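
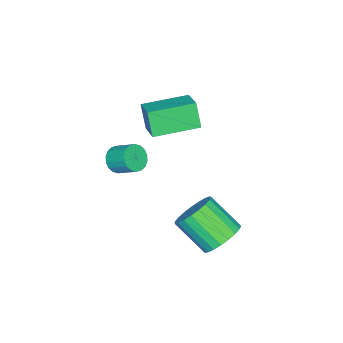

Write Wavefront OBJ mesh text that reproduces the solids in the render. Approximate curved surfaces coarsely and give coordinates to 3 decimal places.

v -3.359 -1.815 2.624
v -3.667 -2.225 3.851
v -4.816 -0.282 2.769
v -5.124 -0.692 3.996
v -2.416 -0.968 3.144
v -2.724 -1.378 4.371
v -3.873 0.565 3.289
v -4.181 0.155 4.516
v -1.915 2.63 -1.837
v -0.917 2.718 -1.643
v -1.028 1.238 -0.408
v -2.025 1.15 -0.603
v -1.087 2.974 -1.351
v -1.198 1.495 -0.116
v -1.4 3.171 -1.143
v -1.511 1.692 0.092
v -1.802 3.274 -1.055
v -1.912 1.795 0.18
v -2.223 3.266 -1.102
v -2.334 1.787 0.132
v -2.591 3.148 -1.277
v -2.702 1.669 -0.042
v -2.842 2.94 -1.548
v -2.953 1.461 -0.314
v -2.933 2.679 -1.87
v -3.044 1.199 -0.635
v -2.848 2.409 -2.186
v -2.958 0.929 -0.951
v -2.601 2.177 -2.441
v -2.711 0.698 -1.207
v -2.236 2.023 -2.592
v -2.346 0.544 -1.358
v -1.815 1.975 -2.613
v -1.925 0.496 -1.378
v -1.411 2.039 -2.499
v -1.522 0.56 -1.265
v -1.095 2.206 -2.271
v -1.205 0.727 -1.037
v -0.92 2.446 -1.968
v -1.03 0.967 -0.734
v -3.366 -3.255 -0.156
v -2.724 -3.458 0.071
v -2.633 -2.489 0.682
v -3.274 -2.285 0.456
v -2.658 -3.298 -0.193
v -2.567 -2.328 0.418
v -2.732 -3.129 -0.45
v -2.641 -2.159 0.162
v -2.931 -2.985 -0.648
v -2.84 -2.015 -0.037
v -3.217 -2.895 -0.749
v -3.125 -1.925 -0.138
v -3.532 -2.875 -0.733
v -3.44 -1.906 -0.121
v -3.814 -2.931 -0.602
v -3.722 -1.962 0.01
v -4.007 -3.051 -0.382
v -3.916 -2.082 0.229
v -4.073 -3.212 -0.118
v -3.982 -2.242 0.493
v -3.999 -3.381 0.138
v -3.908 -2.411 0.75
v -3.8 -3.525 0.337
v -3.709 -2.555 0.948
v -3.515 -3.615 0.438
v -3.423 -2.645 1.049
v -3.2 -3.634 0.421
v -3.108 -2.665 1.033
v -2.918 -3.578 0.29
v -2.826 -2.609 0.902
f 2 4 1
f 5 2 1
f 1 4 3
f 3 5 1
f 2 8 4
f 6 2 5
f 6 8 2
f 4 8 3
f 7 5 3
f 3 8 7
f 7 6 5
f 8 6 7
f 10 9 13
f 10 13 11
f 11 13 14
f 11 14 12
f 13 9 15
f 13 15 14
f 14 15 16
f 14 16 12
f 15 9 17
f 15 17 16
f 16 17 18
f 16 18 12
f 17 9 19
f 17 19 18
f 18 19 20
f 18 20 12
f 19 9 21
f 19 21 20
f 20 21 22
f 20 22 12
f 21 9 23
f 21 23 22
f 22 23 24
f 22 24 12
f 23 9 25
f 23 25 24
f 24 25 26
f 24 26 12
f 25 9 27
f 25 27 26
f 26 27 28
f 26 28 12
f 27 9 29
f 27 29 28
f 28 29 30
f 28 30 12
f 29 9 31
f 29 31 30
f 30 31 32
f 30 32 12
f 31 9 33
f 31 33 32
f 32 33 34
f 32 34 12
f 33 9 35
f 33 35 34
f 34 35 36
f 34 36 12
f 35 9 37
f 35 37 36
f 36 37 38
f 36 38 12
f 37 9 39
f 37 39 38
f 38 39 40
f 38 40 12
f 39 9 10
f 39 10 40
f 40 10 11
f 40 11 12
f 42 41 45
f 42 45 43
f 43 45 46
f 43 46 44
f 45 41 47
f 45 47 46
f 46 47 48
f 46 48 44
f 47 41 49
f 47 49 48
f 48 49 50
f 48 50 44
f 49 41 51
f 49 51 50
f 50 51 52
f 50 52 44
f 51 41 53
f 51 53 52
f 52 53 54
f 52 54 44
f 53 41 55
f 53 55 54
f 54 55 56
f 54 56 44
f 55 41 57
f 55 57 56
f 56 57 58
f 56 58 44
f 57 41 59
f 57 59 58
f 58 59 60
f 58 60 44
f 59 41 61
f 59 61 60
f 60 61 62
f 60 62 44
f 61 41 63
f 61 63 62
f 62 63 64
f 62 64 44
f 63 41 65
f 63 65 64
f 64 65 66
f 64 66 44
f 65 41 67
f 65 67 66
f 66 67 68
f 66 68 44
f 67 41 69
f 67 69 68
f 68 69 70
f 68 70 44
f 69 41 42
f 69 42 70
f 70 42 43
f 70 43 44



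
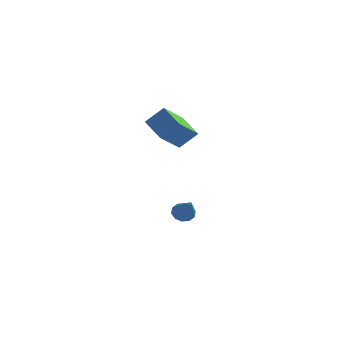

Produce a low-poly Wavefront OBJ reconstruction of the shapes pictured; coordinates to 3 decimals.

v -3.474 0.442 -4.549
v -2.9 0.908 -4.566
v -2.506 -0.702 -3.151
v -3.19 1.054 -4.245
v -3.59 0.967 -4.04
v -3.945 0.679 -4.029
v -4.12 0.3 -4.217
v -4.049 -0.024 -4.532
v -3.758 -0.17 -4.853
v -3.359 -0.082 -5.058
v -3.004 0.206 -5.069
v -2.828 0.584 -4.881
v -4.179 -0.745 2.243
v -4.636 -2.393 3.478
v -3.247 -0.232 3.272
v -3.704 -1.881 4.507
v -2.836 -1.679 1.493
v -3.293 -3.328 2.728
v -1.904 -1.167 2.522
v -2.361 -2.815 3.757
f 2 1 4
f 2 4 3
f 4 1 5
f 4 5 3
f 5 1 6
f 5 6 3
f 6 1 7
f 6 7 3
f 7 1 8
f 7 8 3
f 8 1 9
f 8 9 3
f 9 1 10
f 9 10 3
f 10 1 11
f 10 11 3
f 11 1 12
f 11 12 3
f 12 1 2
f 12 2 3
f 14 16 13
f 17 14 13
f 13 16 15
f 15 17 13
f 14 20 16
f 18 14 17
f 18 20 14
f 16 20 15
f 19 17 15
f 15 20 19
f 19 18 17
f 20 18 19



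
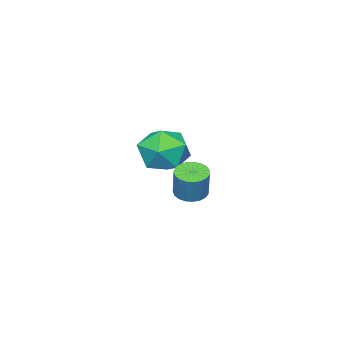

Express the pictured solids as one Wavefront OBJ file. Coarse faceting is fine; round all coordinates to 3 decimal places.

v -2.579 -2.376 1.104
v -2.004 -2.133 1.843
v -1.836 -3.747 0.977
v -1.261 -3.504 1.716
v -2.198 -3.685 1.872
v -2.657 -2.838 1.95
v -1.183 -3.042 0.87
v -1.642 -2.195 0.948
v -1.141 -2.545 1.698
v -1.768 -2.942 2.317
v -2.072 -2.938 0.503
v -2.699 -3.335 1.122
v 1.255 0.569 1.808
v 1.581 0.164 1.818
v 1.851 0.406 2.782
v 1.525 0.811 2.772
v 1.708 0.323 1.743
v 1.978 0.564 2.707
v 1.756 0.523 1.679
v 2.027 0.764 2.643
v 1.718 0.732 1.637
v 1.989 0.973 2.601
v 1.6 0.913 1.625
v 1.87 1.154 2.589
v 1.422 1.034 1.645
v 1.693 1.275 2.609
v 1.215 1.075 1.693
v 1.486 1.316 2.657
v 1.015 1.028 1.76
v 1.286 1.27 2.724
v 0.857 0.903 1.836
v 1.127 1.144 2.8
v 0.767 0.719 1.907
v 1.037 0.96 2.871
v 0.761 0.51 1.961
v 1.032 0.751 2.925
v 0.841 0.311 1.989
v 1.112 0.552 2.953
v 0.993 0.156 1.985
v 1.263 0.398 2.949
v 1.19 0.074 1.95
v 1.46 0.315 2.914
v 1.398 0.076 1.891
v 1.668 0.318 2.855
f 1 12 6
f 1 6 2
f 1 2 8
f 1 8 11
f 1 11 12
f 2 6 10
f 6 12 5
f 12 11 3
f 11 8 7
f 8 2 9
f 4 10 5
f 4 5 3
f 4 3 7
f 4 7 9
f 4 9 10
f 5 10 6
f 3 5 12
f 7 3 11
f 9 7 8
f 10 9 2
f 14 13 17
f 14 17 15
f 15 17 18
f 15 18 16
f 17 13 19
f 17 19 18
f 18 19 20
f 18 20 16
f 19 13 21
f 19 21 20
f 20 21 22
f 20 22 16
f 21 13 23
f 21 23 22
f 22 23 24
f 22 24 16
f 23 13 25
f 23 25 24
f 24 25 26
f 24 26 16
f 25 13 27
f 25 27 26
f 26 27 28
f 26 28 16
f 27 13 29
f 27 29 28
f 28 29 30
f 28 30 16
f 29 13 31
f 29 31 30
f 30 31 32
f 30 32 16
f 31 13 33
f 31 33 32
f 32 33 34
f 32 34 16
f 33 13 35
f 33 35 34
f 34 35 36
f 34 36 16
f 35 13 37
f 35 37 36
f 36 37 38
f 36 38 16
f 37 13 39
f 37 39 38
f 38 39 40
f 38 40 16
f 39 13 41
f 39 41 40
f 40 41 42
f 40 42 16
f 41 13 43
f 41 43 42
f 42 43 44
f 42 44 16
f 43 13 14
f 43 14 44
f 44 14 15
f 44 15 16



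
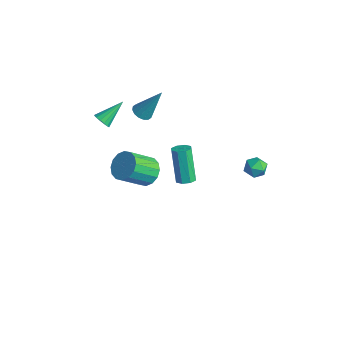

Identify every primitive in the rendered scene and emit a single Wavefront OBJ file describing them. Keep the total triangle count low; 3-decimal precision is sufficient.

v 1.227 -1.743 -0.267
v 1.737 -1.835 -0.008
v 0.843 -1.45 1.887
v 0.333 -1.357 1.627
v 1.679 -1.41 -0.122
v 0.786 -1.025 1.773
v 1.356 -1.18 -0.321
v 0.463 -0.795 1.574
v 0.958 -1.279 -0.489
v 0.064 -0.894 1.406
v 0.717 -1.65 -0.527
v -0.177 -1.265 1.368
v 0.774 -2.075 -0.413
v -0.119 -1.69 1.482
v 1.097 -2.305 -0.214
v 0.204 -1.92 1.681
v 1.496 -2.206 -0.046
v 0.602 -1.821 1.849
v -3.108 -1.093 -3.761
v -2.177 -1.064 -3.53
v -2.46 -2.498 -2.208
v -3.392 -2.527 -2.439
v -2.396 -0.739 -3.224
v -2.679 -2.173 -1.903
v -2.805 -0.509 -3.062
v -3.088 -1.943 -1.741
v -3.296 -0.435 -3.087
v -3.579 -1.869 -1.766
v -3.736 -0.538 -3.293
v -4.02 -1.972 -1.972
v -4.009 -0.789 -3.624
v -4.292 -2.223 -2.303
v -4.04 -1.122 -3.992
v -4.323 -2.556 -2.67
v -3.821 -1.447 -4.297
v -4.104 -2.881 -2.976
v -3.412 -1.677 -4.459
v -3.695 -3.111 -3.138
v -2.921 -1.751 -4.434
v -3.204 -3.185 -3.113
v -2.48 -1.648 -4.228
v -2.764 -3.082 -2.907
v -2.208 -1.397 -3.897
v -2.491 -2.831 -2.576
v -3.926 -0.768 1.028
v -3.442 -0.505 0.721
v -3.234 0.088 2.852
v -3.681 -0.283 0.708
v -3.985 -0.191 0.78
v -4.274 -0.254 0.919
v -4.469 -0.454 1.087
v -4.518 -0.738 1.239
v -4.409 -1.03 1.334
v -4.17 -1.252 1.348
v -3.866 -1.344 1.275
v -3.577 -1.281 1.137
v -3.382 -1.081 0.969
v -3.333 -0.797 0.817
v -3.145 -4.051 2.968
v -2.916 -4.334 3.393
v -3.095 -2.649 3.872
v -2.692 -4.241 3.236
v -2.588 -4.097 3.007
v -2.634 -3.94 2.767
v -2.817 -3.814 2.581
v -3.088 -3.751 2.499
v -3.374 -3.769 2.542
v -3.598 -3.862 2.699
v -3.702 -4.006 2.928
v -3.656 -4.162 3.168
v -3.473 -4.289 3.354
v -3.203 -4.352 3.437
v 4.18 1.42 1.66
v 4.561 0.836 1.763
v 3.299 0.784 1.317
v 3.68 0.2 1.42
v 3.469 0.585 1.971
v 4.014 0.978 2.183
v 3.846 0.642 0.897
v 4.391 1.035 1.109
v 4.355 0.356 1.291
v 4.122 0.32 1.955
v 3.738 1.3 1.125
v 3.505 1.264 1.789
f 2 1 5
f 2 5 3
f 3 5 6
f 3 6 4
f 5 1 7
f 5 7 6
f 6 7 8
f 6 8 4
f 7 1 9
f 7 9 8
f 8 9 10
f 8 10 4
f 9 1 11
f 9 11 10
f 10 11 12
f 10 12 4
f 11 1 13
f 11 13 12
f 12 13 14
f 12 14 4
f 13 1 15
f 13 15 14
f 14 15 16
f 14 16 4
f 15 1 17
f 15 17 16
f 16 17 18
f 16 18 4
f 17 1 2
f 17 2 18
f 18 2 3
f 18 3 4
f 20 19 23
f 20 23 21
f 21 23 24
f 21 24 22
f 23 19 25
f 23 25 24
f 24 25 26
f 24 26 22
f 25 19 27
f 25 27 26
f 26 27 28
f 26 28 22
f 27 19 29
f 27 29 28
f 28 29 30
f 28 30 22
f 29 19 31
f 29 31 30
f 30 31 32
f 30 32 22
f 31 19 33
f 31 33 32
f 32 33 34
f 32 34 22
f 33 19 35
f 33 35 34
f 34 35 36
f 34 36 22
f 35 19 37
f 35 37 36
f 36 37 38
f 36 38 22
f 37 19 39
f 37 39 38
f 38 39 40
f 38 40 22
f 39 19 41
f 39 41 40
f 40 41 42
f 40 42 22
f 41 19 43
f 41 43 42
f 42 43 44
f 42 44 22
f 43 19 20
f 43 20 44
f 44 20 21
f 44 21 22
f 46 45 48
f 46 48 47
f 48 45 49
f 48 49 47
f 49 45 50
f 49 50 47
f 50 45 51
f 50 51 47
f 51 45 52
f 51 52 47
f 52 45 53
f 52 53 47
f 53 45 54
f 53 54 47
f 54 45 55
f 54 55 47
f 55 45 56
f 55 56 47
f 56 45 57
f 56 57 47
f 57 45 58
f 57 58 47
f 58 45 46
f 58 46 47
f 60 59 62
f 60 62 61
f 62 59 63
f 62 63 61
f 63 59 64
f 63 64 61
f 64 59 65
f 64 65 61
f 65 59 66
f 65 66 61
f 66 59 67
f 66 67 61
f 67 59 68
f 67 68 61
f 68 59 69
f 68 69 61
f 69 59 70
f 69 70 61
f 70 59 71
f 70 71 61
f 71 59 72
f 71 72 61
f 72 59 60
f 72 60 61
f 73 84 78
f 73 78 74
f 73 74 80
f 73 80 83
f 73 83 84
f 74 78 82
f 78 84 77
f 84 83 75
f 83 80 79
f 80 74 81
f 76 82 77
f 76 77 75
f 76 75 79
f 76 79 81
f 76 81 82
f 77 82 78
f 75 77 84
f 79 75 83
f 81 79 80
f 82 81 74



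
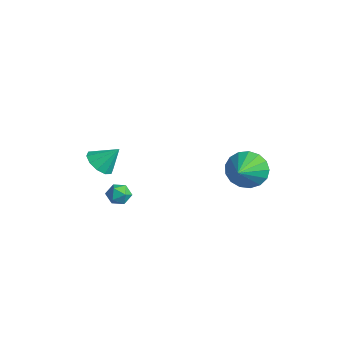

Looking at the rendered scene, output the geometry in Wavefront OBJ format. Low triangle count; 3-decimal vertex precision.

v -1.799 -2.298 0.502
v -1.515 -2.762 0.821
v -2.585 -2.918 0.299
v -2.301 -3.382 0.618
v -2.524 -2.878 0.926
v -2.038 -2.496 1.051
v -2.062 -3.184 0.069
v -1.576 -2.802 0.194
v -1.677 -3.31 0.553
v -1.963 -3.121 1.083
v -2.137 -2.559 0.037
v -2.423 -2.37 0.567
v -4.093 -2.805 1.423
v -3.423 -3.258 1.477
v -3.647 -2.035 2.357
v -3.339 -2.897 1.14
v -3.543 -2.501 0.911
v -3.956 -2.221 0.877
v -4.422 -2.164 1.052
v -4.762 -2.352 1.368
v -4.846 -2.712 1.705
v -4.642 -3.108 1.934
v -4.229 -3.388 1.968
v -3.763 -3.445 1.793
v -1.545 3.336 0.631
v -0.801 3.62 -0.052
v -0.575 2.324 1.269
v -0.732 3.931 0.336
v -0.849 4.105 0.793
v -1.126 4.104 1.212
v -1.499 3.926 1.498
v -1.883 3.614 1.586
v -2.189 3.237 1.455
v -2.348 2.883 1.135
v -2.323 2.633 0.7
v -2.119 2.544 0.249
v -1.785 2.636 -0.114
v -1.395 2.889 -0.307
v -1.04 3.244 -0.284
f 1 12 6
f 1 6 2
f 1 2 8
f 1 8 11
f 1 11 12
f 2 6 10
f 6 12 5
f 12 11 3
f 11 8 7
f 8 2 9
f 4 10 5
f 4 5 3
f 4 3 7
f 4 7 9
f 4 9 10
f 5 10 6
f 3 5 12
f 7 3 11
f 9 7 8
f 10 9 2
f 14 13 16
f 14 16 15
f 16 13 17
f 16 17 15
f 17 13 18
f 17 18 15
f 18 13 19
f 18 19 15
f 19 13 20
f 19 20 15
f 20 13 21
f 20 21 15
f 21 13 22
f 21 22 15
f 22 13 23
f 22 23 15
f 23 13 24
f 23 24 15
f 24 13 14
f 24 14 15
f 26 25 28
f 26 28 27
f 28 25 29
f 28 29 27
f 29 25 30
f 29 30 27
f 30 25 31
f 30 31 27
f 31 25 32
f 31 32 27
f 32 25 33
f 32 33 27
f 33 25 34
f 33 34 27
f 34 25 35
f 34 35 27
f 35 25 36
f 35 36 27
f 36 25 37
f 36 37 27
f 37 25 38
f 37 38 27
f 38 25 39
f 38 39 27
f 39 25 26
f 39 26 27



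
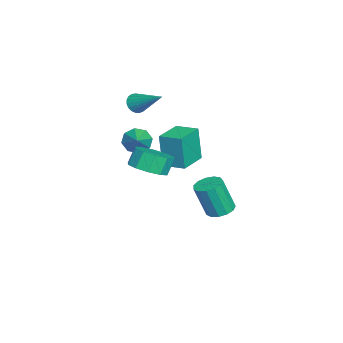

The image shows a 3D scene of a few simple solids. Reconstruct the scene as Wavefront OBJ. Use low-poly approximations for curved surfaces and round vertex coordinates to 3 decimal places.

v -3.013 1.854 -1.232
v -3.195 1.643 0.869
v -2.509 3.095 -1.064
v -2.691 2.884 1.038
v -1.369 1.176 -1.158
v -1.551 0.965 0.944
v -0.865 2.417 -0.989
v -1.047 2.206 1.112
v 2.487 0.984 0.833
v 3.332 0.533 1.354
v 2.898 0.845 2.327
v 2.053 1.296 1.807
v 3.488 1.174 1.219
v 3.055 1.486 2.192
v 3.263 1.743 0.936
v 2.829 2.054 1.909
v 2.74 2.021 0.614
v 2.307 2.333 1.587
v 2.121 1.904 0.376
v 1.688 2.215 1.349
v 1.642 1.435 0.313
v 1.208 1.747 1.286
v 1.485 0.794 0.448
v 1.052 1.106 1.421
v 1.711 0.226 0.731
v 1.277 0.537 1.704
v 2.233 -0.053 1.053
v 1.8 0.259 2.026
v 2.852 0.065 1.291
v 2.419 0.376 2.264
v -0.562 -0.037 1.094
v -0.153 -0.461 0.523
v 0.682 0.177 1.826
v -0.182 0.153 0.392
v -0.434 0.655 0.673
v -0.76 0.751 1.2
v -0.971 0.386 1.665
v -0.942 -0.227 1.795
v -0.691 -0.729 1.515
v -0.364 -0.826 0.988
v -2.408 -0.349 2.873
v -1.931 -0.335 2.418
v -1.352 1.169 4.027
v -2.104 -0.144 2.325
v -2.33 0.012 2.326
v -2.569 0.106 2.422
v -2.781 0.121 2.596
v -2.928 0.055 2.818
v -2.985 -0.081 3.05
v -2.943 -0.264 3.25
v -2.808 -0.46 3.386
v -2.605 -0.638 3.433
v -2.367 -0.766 3.383
v -2.136 -0.821 3.245
v -1.953 -0.795 3.043
v -1.848 -0.692 2.811
v -1.84 -0.529 2.59
v -1.473 4.259 -4.352
v -0.769 4.686 -4.244
v -0.664 4.007 -2.259
v -1.367 3.581 -2.368
v -1.118 4.975 -4.127
v -1.012 4.296 -2.142
v -1.579 5.036 -4.081
v -1.474 4.358 -2.096
v -2.007 4.851 -4.122
v -1.901 4.173 -2.137
v -2.265 4.478 -4.235
v -2.159 3.8 -2.251
v -2.271 4.036 -4.386
v -2.166 3.357 -2.402
v -2.024 3.664 -4.526
v -1.919 2.986 -2.542
v -1.602 3.481 -4.611
v -1.497 2.803 -2.627
v -1.139 3.546 -4.614
v -1.034 2.867 -2.629
v -0.782 3.836 -4.533
v -0.676 3.158 -2.549
v -0.644 4.261 -4.396
v -0.538 3.583 -2.411
f 2 4 1
f 5 2 1
f 1 4 3
f 3 5 1
f 2 8 4
f 6 2 5
f 6 8 2
f 4 8 3
f 7 5 3
f 3 8 7
f 7 6 5
f 8 6 7
f 10 9 13
f 10 13 11
f 11 13 14
f 11 14 12
f 13 9 15
f 13 15 14
f 14 15 16
f 14 16 12
f 15 9 17
f 15 17 16
f 16 17 18
f 16 18 12
f 17 9 19
f 17 19 18
f 18 19 20
f 18 20 12
f 19 9 21
f 19 21 20
f 20 21 22
f 20 22 12
f 21 9 23
f 21 23 22
f 22 23 24
f 22 24 12
f 23 9 25
f 23 25 24
f 24 25 26
f 24 26 12
f 25 9 27
f 25 27 26
f 26 27 28
f 26 28 12
f 27 9 29
f 27 29 28
f 28 29 30
f 28 30 12
f 29 9 10
f 29 10 30
f 30 10 11
f 30 11 12
f 32 31 34
f 32 34 33
f 34 31 35
f 34 35 33
f 35 31 36
f 35 36 33
f 36 31 37
f 36 37 33
f 37 31 38
f 37 38 33
f 38 31 39
f 38 39 33
f 39 31 40
f 39 40 33
f 40 31 32
f 40 32 33
f 42 41 44
f 42 44 43
f 44 41 45
f 44 45 43
f 45 41 46
f 45 46 43
f 46 41 47
f 46 47 43
f 47 41 48
f 47 48 43
f 48 41 49
f 48 49 43
f 49 41 50
f 49 50 43
f 50 41 51
f 50 51 43
f 51 41 52
f 51 52 43
f 52 41 53
f 52 53 43
f 53 41 54
f 53 54 43
f 54 41 55
f 54 55 43
f 55 41 56
f 55 56 43
f 56 41 57
f 56 57 43
f 57 41 42
f 57 42 43
f 59 58 62
f 59 62 60
f 60 62 63
f 60 63 61
f 62 58 64
f 62 64 63
f 63 64 65
f 63 65 61
f 64 58 66
f 64 66 65
f 65 66 67
f 65 67 61
f 66 58 68
f 66 68 67
f 67 68 69
f 67 69 61
f 68 58 70
f 68 70 69
f 69 70 71
f 69 71 61
f 70 58 72
f 70 72 71
f 71 72 73
f 71 73 61
f 72 58 74
f 72 74 73
f 73 74 75
f 73 75 61
f 74 58 76
f 74 76 75
f 75 76 77
f 75 77 61
f 76 58 78
f 76 78 77
f 77 78 79
f 77 79 61
f 78 58 80
f 78 80 79
f 79 80 81
f 79 81 61
f 80 58 59
f 80 59 81
f 81 59 60
f 81 60 61



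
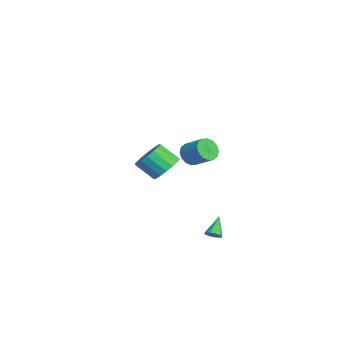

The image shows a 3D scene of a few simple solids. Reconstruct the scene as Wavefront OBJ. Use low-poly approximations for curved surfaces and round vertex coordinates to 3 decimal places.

v 4.335 3.352 -4.064
v 4.726 3.43 -3.746
v 3.445 3.788 -3.076
v 4.688 3.677 -3.889
v 4.538 3.82 -4.088
v 4.323 3.814 -4.279
v 4.112 3.662 -4.402
v 3.973 3.412 -4.417
v 3.948 3.142 -4.321
v 4.046 2.939 -4.143
v 4.237 2.867 -3.939
v 4.458 2.95 -3.776
v 4.641 3.159 -3.704
v 2.551 2.284 1.43
v 3.1 1.716 1.433
v 3.978 2.568 2.193
v 3.429 3.136 2.19
v 3.177 1.936 1.097
v 4.055 2.787 1.857
v 3.087 2.249 0.851
v 3.965 3.101 1.61
v 2.853 2.572 0.759
v 3.731 3.423 1.519
v 2.538 2.817 0.847
v 3.416 3.669 1.607
v 2.227 2.92 1.092
v 3.105 3.772 1.852
v 2.002 2.852 1.427
v 2.88 3.704 2.187
v 1.925 2.633 1.763
v 2.803 3.484 2.523
v 2.015 2.319 2.01
v 2.893 3.171 2.769
v 2.249 1.997 2.101
v 3.127 2.848 2.861
v 2.564 1.751 2.013
v 3.442 2.603 2.773
v 2.875 1.648 1.768
v 3.753 2.5 2.528
v -3.321 1.553 -2.51
v -2.852 2.129 -1.725
v -3.291 1.042 -0.666
v -3.759 0.467 -1.45
v -3.335 2.31 -1.74
v -3.774 1.224 -0.68
v -3.816 2.318 -1.93
v -4.255 1.232 -0.871
v -4.183 2.151 -2.254
v -4.622 1.064 -1.194
v -4.352 1.847 -2.636
v -4.791 0.76 -1.576
v -4.285 1.476 -2.989
v -4.724 0.389 -1.929
v -3.997 1.122 -3.233
v -4.436 0.035 -2.173
v -3.554 0.867 -3.31
v -3.993 -0.22 -2.251
v -3.058 0.77 -3.205
v -3.497 -0.317 -2.145
v -2.622 0.852 -2.94
v -3.06 -0.235 -1.881
v -2.345 1.094 -2.577
v -2.784 0.007 -1.517
v -2.293 1.442 -2.198
v -2.731 0.355 -1.139
v -2.475 1.815 -1.891
v -2.914 0.729 -0.831
f 2 1 4
f 2 4 3
f 4 1 5
f 4 5 3
f 5 1 6
f 5 6 3
f 6 1 7
f 6 7 3
f 7 1 8
f 7 8 3
f 8 1 9
f 8 9 3
f 9 1 10
f 9 10 3
f 10 1 11
f 10 11 3
f 11 1 12
f 11 12 3
f 12 1 13
f 12 13 3
f 13 1 2
f 13 2 3
f 15 14 18
f 15 18 16
f 16 18 19
f 16 19 17
f 18 14 20
f 18 20 19
f 19 20 21
f 19 21 17
f 20 14 22
f 20 22 21
f 21 22 23
f 21 23 17
f 22 14 24
f 22 24 23
f 23 24 25
f 23 25 17
f 24 14 26
f 24 26 25
f 25 26 27
f 25 27 17
f 26 14 28
f 26 28 27
f 27 28 29
f 27 29 17
f 28 14 30
f 28 30 29
f 29 30 31
f 29 31 17
f 30 14 32
f 30 32 31
f 31 32 33
f 31 33 17
f 32 14 34
f 32 34 33
f 33 34 35
f 33 35 17
f 34 14 36
f 34 36 35
f 35 36 37
f 35 37 17
f 36 14 38
f 36 38 37
f 37 38 39
f 37 39 17
f 38 14 15
f 38 15 39
f 39 15 16
f 39 16 17
f 41 40 44
f 41 44 42
f 42 44 45
f 42 45 43
f 44 40 46
f 44 46 45
f 45 46 47
f 45 47 43
f 46 40 48
f 46 48 47
f 47 48 49
f 47 49 43
f 48 40 50
f 48 50 49
f 49 50 51
f 49 51 43
f 50 40 52
f 50 52 51
f 51 52 53
f 51 53 43
f 52 40 54
f 52 54 53
f 53 54 55
f 53 55 43
f 54 40 56
f 54 56 55
f 55 56 57
f 55 57 43
f 56 40 58
f 56 58 57
f 57 58 59
f 57 59 43
f 58 40 60
f 58 60 59
f 59 60 61
f 59 61 43
f 60 40 62
f 60 62 61
f 61 62 63
f 61 63 43
f 62 40 64
f 62 64 63
f 63 64 65
f 63 65 43
f 64 40 66
f 64 66 65
f 65 66 67
f 65 67 43
f 66 40 41
f 66 41 67
f 67 41 42
f 67 42 43



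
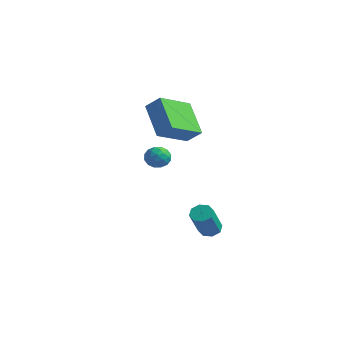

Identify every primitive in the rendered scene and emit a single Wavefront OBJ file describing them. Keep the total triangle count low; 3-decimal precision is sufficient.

v 1.434 -1.037 0.489
v 1.772 -0.743 0.031
v 2.068 -1.857 0.429
v 2.406 -1.563 -0.029
v 2.422 -1.343 0.573
v 2.031 -0.836 0.61
v 1.809 -1.764 -0.15
v 1.418 -1.257 -0.113
v 2.004 -1.191 -0.364
v 2.383 -0.931 0.083
v 1.457 -1.669 0.377
v 1.836 -1.409 0.824
v 1.548 -0.818 0.265
v 2.292 -1.782 0.195
v 2.302 -1.653 0.549
v 2.501 -1.48 0.279
v 1.7 -0.873 0.606
v 1.899 -0.7 0.337
v 2.281 -1.053 0.655
v 1.941 -1.9 0.123
v 2.14 -1.727 -0.146
v 1.339 -1.12 0.181
v 1.538 -0.947 -0.089
v 1.559 -1.547 -0.195
v 1.883 -0.909 -0.236
v 2.255 -1.391 -0.272
v 1.904 -1.509 -0.343
v 1.674 -1.211 -0.321
v 2.106 -0.756 0.026
v 2.478 -1.238 -0.009
v 2.488 -1.109 0.345
v 2.258 -0.811 0.367
v 2.242 -1.02 -0.206
v 1.362 -1.362 0.469
v 1.734 -1.844 0.434
v 1.582 -1.789 0.093
v 1.352 -1.491 0.115
v 1.585 -1.209 0.732
v 1.957 -1.691 0.696
v 2.166 -1.389 0.781
v 1.936 -1.091 0.803
v 1.598 -1.58 0.666
v 2.467 1.341 -4.657
v 3.008 1.467 -4.783
v 3.575 0.424 -3.389
v 3.033 0.299 -3.263
v 2.833 1.749 -4.5
v 3.399 0.707 -3.107
v 2.443 1.793 -4.309
v 3.009 0.75 -2.916
v 2.067 1.572 -4.322
v 2.633 0.529 -2.929
v 1.925 1.216 -4.531
v 2.492 0.173 -3.137
v 2.101 0.933 -4.813
v 2.667 -0.109 -3.42
v 2.491 0.89 -5.004
v 3.057 -0.153 -3.611
v 2.867 1.111 -4.991
v 3.433 0.068 -3.598
v -4.131 3.074 1.005
v -3.374 3.361 1.674
v -4.182 5.023 0.226
v -3.425 5.311 0.894
v -2.635 2.529 -0.454
v -1.878 2.817 0.214
v -2.686 4.479 -1.234
v -1.929 4.766 -0.565
f 1 38 17
f 38 12 41
f 17 41 6
f 38 41 17
f 1 17 13
f 17 6 18
f 13 18 2
f 17 18 13
f 1 13 22
f 13 2 23
f 22 23 8
f 13 23 22
f 1 22 34
f 22 8 37
f 34 37 11
f 22 37 34
f 1 34 38
f 34 11 42
f 38 42 12
f 34 42 38
f 2 18 29
f 18 6 32
f 29 32 10
f 18 32 29
f 6 41 19
f 41 12 40
f 19 40 5
f 41 40 19
f 12 42 39
f 42 11 35
f 39 35 3
f 42 35 39
f 11 37 36
f 37 8 24
f 36 24 7
f 37 24 36
f 8 23 28
f 23 2 25
f 28 25 9
f 23 25 28
f 4 30 16
f 30 10 31
f 16 31 5
f 30 31 16
f 4 16 14
f 16 5 15
f 14 15 3
f 16 15 14
f 4 14 21
f 14 3 20
f 21 20 7
f 14 20 21
f 4 21 26
f 21 7 27
f 26 27 9
f 21 27 26
f 4 26 30
f 26 9 33
f 30 33 10
f 26 33 30
f 5 31 19
f 31 10 32
f 19 32 6
f 31 32 19
f 3 15 39
f 15 5 40
f 39 40 12
f 15 40 39
f 7 20 36
f 20 3 35
f 36 35 11
f 20 35 36
f 9 27 28
f 27 7 24
f 28 24 8
f 27 24 28
f 10 33 29
f 33 9 25
f 29 25 2
f 33 25 29
f 44 43 47
f 44 47 45
f 45 47 48
f 45 48 46
f 47 43 49
f 47 49 48
f 48 49 50
f 48 50 46
f 49 43 51
f 49 51 50
f 50 51 52
f 50 52 46
f 51 43 53
f 51 53 52
f 52 53 54
f 52 54 46
f 53 43 55
f 53 55 54
f 54 55 56
f 54 56 46
f 55 43 57
f 55 57 56
f 56 57 58
f 56 58 46
f 57 43 59
f 57 59 58
f 58 59 60
f 58 60 46
f 59 43 44
f 59 44 60
f 60 44 45
f 60 45 46
f 62 64 61
f 65 62 61
f 61 64 63
f 63 65 61
f 62 68 64
f 66 62 65
f 66 68 62
f 64 68 63
f 67 65 63
f 63 68 67
f 67 66 65
f 68 66 67



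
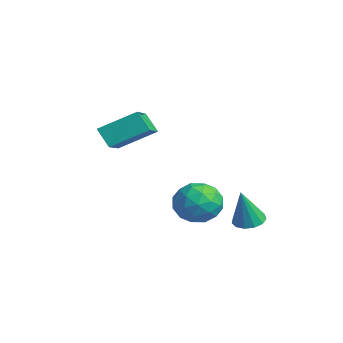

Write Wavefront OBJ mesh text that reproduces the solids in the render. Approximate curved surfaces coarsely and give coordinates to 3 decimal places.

v -0.633 -1.618 -2.011
v 0.288 -0.891 -1.916
v 0.192 -2.469 -3.504
v 1.113 -1.742 -3.409
v 0.921 -2.56 -2.584
v 0.411 -2.035 -1.662
v 0.069 -1.325 -3.758
v -0.441 -0.8 -2.836
v 0.722 -0.71 -2.996
v 1.249 -1.473 -2.27
v -0.769 -1.887 -3.15
v -0.242 -2.65 -2.424
v -0.245 -1.18 -1.833
v 0.725 -2.18 -3.587
v 0.612 -2.661 -3.102
v 1.154 -2.233 -3.046
v -0.173 -1.852 -1.683
v 0.369 -1.425 -1.627
v 0.741 -2.406 -2.02
v 0.111 -1.935 -3.793
v 0.653 -1.508 -3.737
v -0.674 -1.127 -2.374
v -0.132 -0.699 -2.318
v -0.261 -0.954 -3.4
v 0.552 -0.647 -2.411
v 1.037 -1.146 -3.289
v 0.423 -0.902 -3.494
v 0.123 -0.593 -2.952
v 0.861 -1.095 -1.985
v 1.346 -1.595 -2.862
v 1.233 -2.076 -2.377
v 0.934 -1.767 -1.835
v 1.116 -0.989 -2.619
v -0.866 -1.765 -2.558
v -0.381 -2.265 -3.435
v -0.454 -1.593 -3.585
v -0.753 -1.284 -3.043
v -0.557 -2.214 -2.131
v -0.072 -2.713 -3.009
v 0.357 -2.767 -2.468
v 0.057 -2.458 -1.926
v -0.636 -2.371 -2.801
v 2.163 -0.118 -3.176
v 2.728 -0.559 -3.396
v 2.457 -0.642 -1.364
v 2.897 -0.18 -3.314
v 2.833 0.218 -3.188
v 2.556 0.51 -3.059
v 2.154 0.602 -2.967
v 1.755 0.466 -2.941
v 1.485 0.144 -2.99
v 1.43 -0.26 -3.099
v 1.608 -0.62 -3.232
v 1.962 -0.82 -3.347
v 2.38 -0.797 -3.408
v -2.641 -5.23 1.131
v -2.126 -3.551 2.11
v -4.311 -4.238 0.308
v -3.797 -2.559 1.288
v -2.003 -4.901 0.232
v -1.489 -3.222 1.212
v -3.674 -3.909 -0.59
v -3.159 -2.23 0.389
f 1 38 17
f 38 12 41
f 17 41 6
f 38 41 17
f 1 17 13
f 17 6 18
f 13 18 2
f 17 18 13
f 1 13 22
f 13 2 23
f 22 23 8
f 13 23 22
f 1 22 34
f 22 8 37
f 34 37 11
f 22 37 34
f 1 34 38
f 34 11 42
f 38 42 12
f 34 42 38
f 2 18 29
f 18 6 32
f 29 32 10
f 18 32 29
f 6 41 19
f 41 12 40
f 19 40 5
f 41 40 19
f 12 42 39
f 42 11 35
f 39 35 3
f 42 35 39
f 11 37 36
f 37 8 24
f 36 24 7
f 37 24 36
f 8 23 28
f 23 2 25
f 28 25 9
f 23 25 28
f 4 30 16
f 30 10 31
f 16 31 5
f 30 31 16
f 4 16 14
f 16 5 15
f 14 15 3
f 16 15 14
f 4 14 21
f 14 3 20
f 21 20 7
f 14 20 21
f 4 21 26
f 21 7 27
f 26 27 9
f 21 27 26
f 4 26 30
f 26 9 33
f 30 33 10
f 26 33 30
f 5 31 19
f 31 10 32
f 19 32 6
f 31 32 19
f 3 15 39
f 15 5 40
f 39 40 12
f 15 40 39
f 7 20 36
f 20 3 35
f 36 35 11
f 20 35 36
f 9 27 28
f 27 7 24
f 28 24 8
f 27 24 28
f 10 33 29
f 33 9 25
f 29 25 2
f 33 25 29
f 44 43 46
f 44 46 45
f 46 43 47
f 46 47 45
f 47 43 48
f 47 48 45
f 48 43 49
f 48 49 45
f 49 43 50
f 49 50 45
f 50 43 51
f 50 51 45
f 51 43 52
f 51 52 45
f 52 43 53
f 52 53 45
f 53 43 54
f 53 54 45
f 54 43 55
f 54 55 45
f 55 43 44
f 55 44 45
f 57 59 56
f 60 57 56
f 56 59 58
f 58 60 56
f 57 63 59
f 61 57 60
f 61 63 57
f 59 63 58
f 62 60 58
f 58 63 62
f 62 61 60
f 63 61 62



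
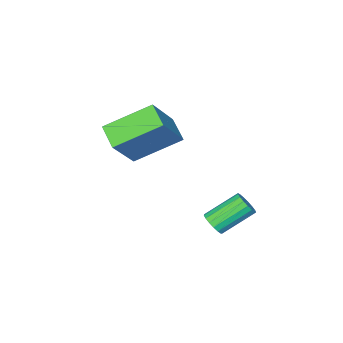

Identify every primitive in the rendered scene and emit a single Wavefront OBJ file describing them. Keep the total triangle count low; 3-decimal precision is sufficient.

v -1.876 0.293 -1.52
v -1.573 0.242 -1.089
v -2.741 0.756 -0.208
v -3.044 0.807 -0.64
v -1.528 0.479 -1.167
v -2.695 0.993 -0.286
v -1.562 0.673 -1.326
v -2.73 1.187 -0.445
v -1.669 0.781 -1.53
v -2.836 1.294 -0.649
v -1.823 0.776 -1.731
v -2.99 1.29 -0.851
v -1.989 0.661 -1.885
v -3.157 1.175 -1.004
v -2.129 0.462 -1.954
v -3.297 0.976 -1.074
v -2.212 0.224 -1.925
v -3.379 0.737 -1.044
v -2.217 0.002 -1.802
v -3.385 0.515 -0.922
v -2.145 -0.154 -1.615
v -3.312 0.36 -0.735
v -2.011 -0.207 -1.407
v -3.178 0.307 -0.526
v -1.846 -0.145 -1.224
v -3.013 0.368 -0.343
v -1.688 0.017 -1.109
v -2.855 0.53 -0.229
v -1.62 -3.811 -0.195
v -1.933 -4.778 0.3
v -3.166 -2.779 0.846
v -3.478 -3.745 1.341
v -0.322 -3.435 1.359
v -0.634 -4.401 1.854
v -1.867 -2.402 2.4
v -2.18 -3.369 2.895
f 2 1 5
f 2 5 3
f 3 5 6
f 3 6 4
f 5 1 7
f 5 7 6
f 6 7 8
f 6 8 4
f 7 1 9
f 7 9 8
f 8 9 10
f 8 10 4
f 9 1 11
f 9 11 10
f 10 11 12
f 10 12 4
f 11 1 13
f 11 13 12
f 12 13 14
f 12 14 4
f 13 1 15
f 13 15 14
f 14 15 16
f 14 16 4
f 15 1 17
f 15 17 16
f 16 17 18
f 16 18 4
f 17 1 19
f 17 19 18
f 18 19 20
f 18 20 4
f 19 1 21
f 19 21 20
f 20 21 22
f 20 22 4
f 21 1 23
f 21 23 22
f 22 23 24
f 22 24 4
f 23 1 25
f 23 25 24
f 24 25 26
f 24 26 4
f 25 1 27
f 25 27 26
f 26 27 28
f 26 28 4
f 27 1 2
f 27 2 28
f 28 2 3
f 28 3 4
f 30 32 29
f 33 30 29
f 29 32 31
f 31 33 29
f 30 36 32
f 34 30 33
f 34 36 30
f 32 36 31
f 35 33 31
f 31 36 35
f 35 34 33
f 36 34 35



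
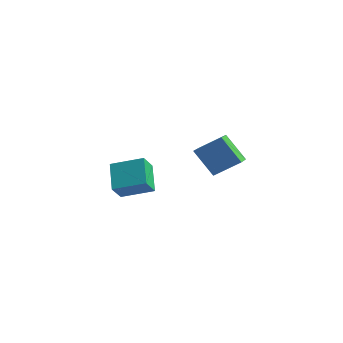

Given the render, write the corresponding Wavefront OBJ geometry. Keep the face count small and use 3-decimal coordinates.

v 2.743 1.381 2.853
v 3.884 2.432 3.933
v 2.001 2.484 2.564
v 3.141 3.535 3.644
v 3.959 1.765 1.196
v 5.099 2.816 2.276
v 3.216 2.868 0.907
v 4.357 3.919 1.987
v 1.971 -3.472 2.367
v 2.29 -4.377 3.288
v 3.458 -2.354 2.952
v 3.777 -3.259 3.873
v 3.143 -4.361 1.087
v 3.462 -5.266 2.008
v 4.63 -3.243 1.672
v 4.949 -4.148 2.593
f 2 4 1
f 5 2 1
f 1 4 3
f 3 5 1
f 2 8 4
f 6 2 5
f 6 8 2
f 4 8 3
f 7 5 3
f 3 8 7
f 7 6 5
f 8 6 7
f 10 12 9
f 13 10 9
f 9 12 11
f 11 13 9
f 10 16 12
f 14 10 13
f 14 16 10
f 12 16 11
f 15 13 11
f 11 16 15
f 15 14 13
f 16 14 15



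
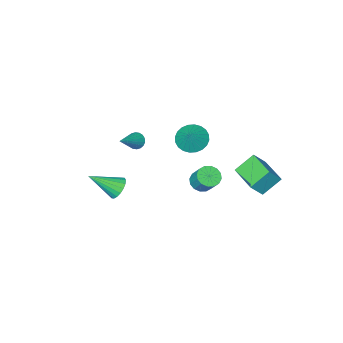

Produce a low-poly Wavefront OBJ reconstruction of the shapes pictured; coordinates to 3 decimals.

v 2.53 -0.576 -0.648
v 2.895 -0.737 -1.236
v 3.83 -1.344 0.368
v 3.005 -0.451 -1.161
v 3.022 -0.189 -0.984
v 2.941 -0.004 -0.741
v 2.779 0.068 -0.48
v 2.568 0.012 -0.252
v 2.349 -0.16 -0.102
v 2.166 -0.414 -0.061
v 2.055 -0.701 -0.136
v 2.039 -0.962 -0.312
v 2.119 -1.147 -0.555
v 2.282 -1.219 -0.817
v 2.493 -1.164 -1.045
v 2.712 -0.992 -1.194
v -3.526 -2.887 -0.909
v -2.813 -2.67 -1.482
v -2.934 -2.353 0.029
v -3.026 -2.374 -1.517
v -3.314 -2.155 -1.459
v -3.635 -2.048 -1.317
v -3.94 -2.068 -1.114
v -4.181 -2.213 -0.879
v -4.322 -2.461 -0.648
v -4.343 -2.774 -0.457
v -4.239 -3.103 -0.335
v -4.026 -3.4 -0.3
v -3.737 -3.619 -0.358
v -3.416 -3.726 -0.5
v -3.112 -3.706 -0.703
v -2.871 -3.56 -0.938
v -2.729 -3.313 -1.169
v -2.709 -3 -1.36
v 0.759 -1.656 1.612
v 1.092 -1.771 1.216
v 2.101 -1.064 2.568
v 1.028 -1.549 1.168
v 0.911 -1.349 1.208
v 0.764 -1.209 1.328
v 0.616 -1.157 1.505
v 0.496 -1.205 1.702
v 0.429 -1.342 1.882
v 0.426 -1.541 2.009
v 0.49 -1.763 2.056
v 0.607 -1.964 2.016
v 0.755 -2.104 1.896
v 0.903 -2.155 1.72
v 1.022 -2.107 1.523
v 1.09 -1.97 1.343
v -2.995 2.985 0.207
v -4.016 3.154 1.074
v -2.769 4.688 0.141
v -3.79 4.858 1.008
v -2.27 2.922 1.072
v -3.291 3.092 1.939
v -2.044 4.626 1.006
v -3.065 4.795 1.873
v -0.092 3.167 1.356
v 0.288 3.573 1.02
v 0.333 4.299 1.949
v -0.048 3.893 2.284
v -0.026 3.675 0.955
v 0.019 4.401 1.884
v -0.358 3.64 0.998
v -0.313 4.367 1.927
v -0.619 3.479 1.137
v -0.574 4.205 2.066
v -0.739 3.234 1.334
v -0.694 3.961 2.263
v -0.685 2.971 1.537
v -0.64 3.698 2.466
v -0.473 2.761 1.691
v -0.428 3.487 2.62
v -0.159 2.659 1.756
v -0.114 3.385 2.685
v 0.173 2.693 1.713
v 0.218 3.42 2.642
v 0.434 2.855 1.574
v 0.479 3.581 2.503
v 0.554 3.099 1.377
v 0.599 3.826 2.306
v 0.5 3.362 1.174
v 0.545 4.089 2.103
f 2 1 4
f 2 4 3
f 4 1 5
f 4 5 3
f 5 1 6
f 5 6 3
f 6 1 7
f 6 7 3
f 7 1 8
f 7 8 3
f 8 1 9
f 8 9 3
f 9 1 10
f 9 10 3
f 10 1 11
f 10 11 3
f 11 1 12
f 11 12 3
f 12 1 13
f 12 13 3
f 13 1 14
f 13 14 3
f 14 1 15
f 14 15 3
f 15 1 16
f 15 16 3
f 16 1 2
f 16 2 3
f 18 17 20
f 18 20 19
f 20 17 21
f 20 21 19
f 21 17 22
f 21 22 19
f 22 17 23
f 22 23 19
f 23 17 24
f 23 24 19
f 24 17 25
f 24 25 19
f 25 17 26
f 25 26 19
f 26 17 27
f 26 27 19
f 27 17 28
f 27 28 19
f 28 17 29
f 28 29 19
f 29 17 30
f 29 30 19
f 30 17 31
f 30 31 19
f 31 17 32
f 31 32 19
f 32 17 33
f 32 33 19
f 33 17 34
f 33 34 19
f 34 17 18
f 34 18 19
f 36 35 38
f 36 38 37
f 38 35 39
f 38 39 37
f 39 35 40
f 39 40 37
f 40 35 41
f 40 41 37
f 41 35 42
f 41 42 37
f 42 35 43
f 42 43 37
f 43 35 44
f 43 44 37
f 44 35 45
f 44 45 37
f 45 35 46
f 45 46 37
f 46 35 47
f 46 47 37
f 47 35 48
f 47 48 37
f 48 35 49
f 48 49 37
f 49 35 50
f 49 50 37
f 50 35 36
f 50 36 37
f 52 54 51
f 55 52 51
f 51 54 53
f 53 55 51
f 52 58 54
f 56 52 55
f 56 58 52
f 54 58 53
f 57 55 53
f 53 58 57
f 57 56 55
f 58 56 57
f 60 59 63
f 60 63 61
f 61 63 64
f 61 64 62
f 63 59 65
f 63 65 64
f 64 65 66
f 64 66 62
f 65 59 67
f 65 67 66
f 66 67 68
f 66 68 62
f 67 59 69
f 67 69 68
f 68 69 70
f 68 70 62
f 69 59 71
f 69 71 70
f 70 71 72
f 70 72 62
f 71 59 73
f 71 73 72
f 72 73 74
f 72 74 62
f 73 59 75
f 73 75 74
f 74 75 76
f 74 76 62
f 75 59 77
f 75 77 76
f 76 77 78
f 76 78 62
f 77 59 79
f 77 79 78
f 78 79 80
f 78 80 62
f 79 59 81
f 79 81 80
f 80 81 82
f 80 82 62
f 81 59 83
f 81 83 82
f 82 83 84
f 82 84 62
f 83 59 60
f 83 60 84
f 84 60 61
f 84 61 62



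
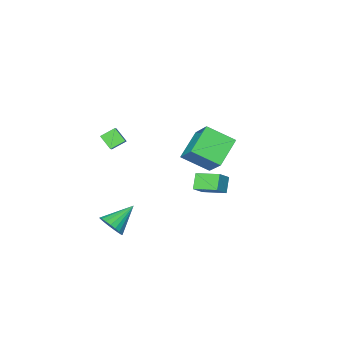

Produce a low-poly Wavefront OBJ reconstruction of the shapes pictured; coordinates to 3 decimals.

v 2.807 -3.873 1.826
v 1.965 -3.642 2.292
v 2.66 -3.073 1.163
v 1.818 -2.842 1.628
v 3.222 -3.378 2.332
v 2.38 -3.147 2.797
v 3.075 -2.578 1.668
v 2.233 -2.347 2.134
v -2.347 -1.29 -3.682
v -2.939 -1.865 -2.91
v -3.07 0.073 -3.222
v -3.662 -0.502 -2.45
v -1.558 -1.118 -2.95
v -2.15 -1.693 -2.178
v -2.281 0.245 -2.49
v -2.873 -0.33 -1.718
v 4.459 -0.537 -3.043
v 4.801 -0.034 -2.421
v 2.861 -0.643 -2.077
v 4.652 0.211 -2.642
v 4.469 0.326 -2.932
v 4.284 0.292 -3.241
v 4.129 0.115 -3.516
v 4.032 -0.175 -3.709
v 4.008 -0.528 -3.787
v 4.062 -0.882 -3.736
v 4.185 -1.176 -3.566
v 4.355 -1.36 -3.305
v 4.543 -1.402 -2.998
v 4.717 -1.294 -2.7
v 4.845 -1.055 -2.461
v 4.907 -0.727 -2.322
v 4.892 -0.365 -2.308
v -1.198 2.323 3.101
v -0.852 3.797 4.627
v 0.303 2.997 2.111
v 0.649 4.471 3.637
v -0.089 1.149 3.983
v 0.257 2.623 5.509
v 1.412 1.823 2.993
v 1.758 3.297 4.519
f 2 4 1
f 5 2 1
f 1 4 3
f 3 5 1
f 2 8 4
f 6 2 5
f 6 8 2
f 4 8 3
f 7 5 3
f 3 8 7
f 7 6 5
f 8 6 7
f 10 12 9
f 13 10 9
f 9 12 11
f 11 13 9
f 10 16 12
f 14 10 13
f 14 16 10
f 12 16 11
f 15 13 11
f 11 16 15
f 15 14 13
f 16 14 15
f 18 17 20
f 18 20 19
f 20 17 21
f 20 21 19
f 21 17 22
f 21 22 19
f 22 17 23
f 22 23 19
f 23 17 24
f 23 24 19
f 24 17 25
f 24 25 19
f 25 17 26
f 25 26 19
f 26 17 27
f 26 27 19
f 27 17 28
f 27 28 19
f 28 17 29
f 28 29 19
f 29 17 30
f 29 30 19
f 30 17 31
f 30 31 19
f 31 17 32
f 31 32 19
f 32 17 33
f 32 33 19
f 33 17 18
f 33 18 19
f 35 37 34
f 38 35 34
f 34 37 36
f 36 38 34
f 35 41 37
f 39 35 38
f 39 41 35
f 37 41 36
f 40 38 36
f 36 41 40
f 40 39 38
f 41 39 40



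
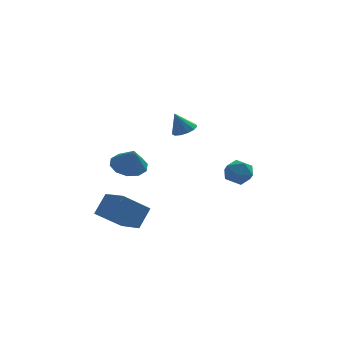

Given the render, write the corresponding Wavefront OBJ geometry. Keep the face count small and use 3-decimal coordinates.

v -1.711 -1.997 -4.802
v -3.081 -2.456 -3.663
v -2.508 -0.691 -5.234
v -3.878 -1.15 -4.094
v -1.102 -1.29 -3.786
v -2.472 -1.749 -2.646
v -1.899 0.016 -4.217
v -3.269 -0.443 -3.078
v 0.876 1.736 0.364
v 1.484 1.955 0.633
v 0.364 1.744 1.516
v 1.28 2.279 0.54
v 0.948 2.431 0.391
v 0.593 2.362 0.234
v 0.328 2.094 0.118
v 0.237 1.712 0.08
v 0.348 1.338 0.133
v 0.628 1.09 0.259
v 0.986 1.046 0.419
v 1.309 1.222 0.561
v 1.495 1.561 0.641
v -1.998 1.374 -1.857
v -1.027 1.598 -1.938
v -1.762 0.786 -0.643
v -1.309 2.069 -1.656
v -1.855 2.275 -1.45
v -2.455 2.137 -1.4
v -2.881 1.707 -1.525
v -2.97 1.149 -1.777
v -2.688 0.678 -2.059
v -2.142 0.472 -2.265
v -1.542 0.61 -2.315
v -1.116 1.041 -2.19
v 3.792 3.784 -2.762
v 4.599 3.546 -3.121
v 3.101 2.914 -3.739
v 3.908 2.676 -4.098
v 3.68 2.394 -3.258
v 4.107 2.932 -2.654
v 3.593 3.528 -4.206
v 4.02 4.066 -3.602
v 4.476 3.388 -4.013
v 4.53 2.687 -3.427
v 3.17 3.773 -3.433
v 3.224 3.072 -2.847
f 2 4 1
f 5 2 1
f 1 4 3
f 3 5 1
f 2 8 4
f 6 2 5
f 6 8 2
f 4 8 3
f 7 5 3
f 3 8 7
f 7 6 5
f 8 6 7
f 10 9 12
f 10 12 11
f 12 9 13
f 12 13 11
f 13 9 14
f 13 14 11
f 14 9 15
f 14 15 11
f 15 9 16
f 15 16 11
f 16 9 17
f 16 17 11
f 17 9 18
f 17 18 11
f 18 9 19
f 18 19 11
f 19 9 20
f 19 20 11
f 20 9 21
f 20 21 11
f 21 9 10
f 21 10 11
f 23 22 25
f 23 25 24
f 25 22 26
f 25 26 24
f 26 22 27
f 26 27 24
f 27 22 28
f 27 28 24
f 28 22 29
f 28 29 24
f 29 22 30
f 29 30 24
f 30 22 31
f 30 31 24
f 31 22 32
f 31 32 24
f 32 22 33
f 32 33 24
f 33 22 23
f 33 23 24
f 34 45 39
f 34 39 35
f 34 35 41
f 34 41 44
f 34 44 45
f 35 39 43
f 39 45 38
f 45 44 36
f 44 41 40
f 41 35 42
f 37 43 38
f 37 38 36
f 37 36 40
f 37 40 42
f 37 42 43
f 38 43 39
f 36 38 45
f 40 36 44
f 42 40 41
f 43 42 35



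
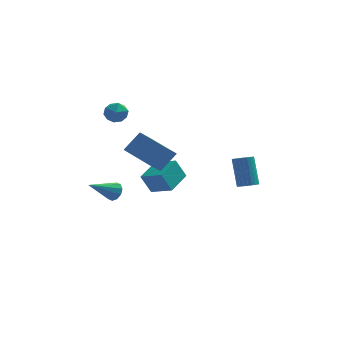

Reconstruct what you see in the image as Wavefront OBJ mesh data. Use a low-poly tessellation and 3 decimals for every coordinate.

v 3.788 1.255 -2.369
v 4.313 1.079 -2.196
v 4.057 1.889 -0.598
v 3.532 2.065 -0.771
v 4.362 1.28 -2.29
v 4.106 2.089 -0.691
v 4.324 1.476 -2.395
v 4.068 2.286 -0.797
v 4.204 1.639 -2.497
v 3.948 2.448 -0.899
v 4.021 1.743 -2.579
v 3.765 2.553 -0.981
v 3.802 1.773 -2.629
v 3.546 2.583 -1.031
v 3.581 1.725 -2.64
v 3.325 2.534 -1.042
v 3.392 1.604 -2.609
v 3.136 2.414 -1.011
v 3.263 1.431 -2.542
v 3.007 2.241 -0.944
v 3.214 1.231 -2.449
v 2.958 2.04 -0.85
v 3.252 1.034 -2.343
v 2.996 1.844 -0.745
v 3.372 0.872 -2.241
v 3.116 1.681 -0.643
v 3.555 0.767 -2.159
v 3.299 1.577 -0.561
v 3.774 0.737 -2.109
v 3.518 1.547 -0.511
v 3.995 0.786 -2.098
v 3.739 1.595 -0.5
v 4.184 0.906 -2.129
v 3.928 1.716 -0.531
v -0.737 2.334 -1.879
v -1.188 1.354 -1.018
v -2.205 3.537 -1.279
v -2.656 2.557 -0.419
v 0.096 2.843 -0.861
v -0.355 1.863 -0.001
v -1.372 4.046 -0.262
v -1.823 3.066 0.599
v -2.989 -2.283 -0.863
v -2.676 -2.219 -0.379
v -4.231 -3.057 0.043
v -2.884 -1.929 -0.416
v -3.132 -1.775 -0.623
v -3.325 -1.814 -0.923
v -3.39 -2.033 -1.199
v -3.303 -2.348 -1.347
v -3.095 -2.638 -1.31
v -2.847 -2.792 -1.102
v -2.654 -2.753 -0.803
v -2.588 -2.534 -0.527
v -1.251 3.025 -3.852
v -1.808 3.032 -2.711
v -0.491 4.386 -3.49
v -1.048 4.393 -2.348
v -0.152 2.267 -3.312
v -0.709 2.274 -2.17
v 0.608 3.628 -2.949
v 0.051 3.635 -1.808
v -3.404 4.539 2
v -2.648 4.525 1.868
v -3.532 3.475 1.372
v -2.776 3.461 1.24
v -3.044 3.351 1.951
v -2.965 4.008 2.339
v -3.215 3.992 0.901
v -3.136 4.649 1.289
v -2.531 4.187 1.189
v -2.425 3.791 1.838
v -3.755 4.209 1.402
v -3.649 3.813 2.051
f 2 1 5
f 2 5 3
f 3 5 6
f 3 6 4
f 5 1 7
f 5 7 6
f 6 7 8
f 6 8 4
f 7 1 9
f 7 9 8
f 8 9 10
f 8 10 4
f 9 1 11
f 9 11 10
f 10 11 12
f 10 12 4
f 11 1 13
f 11 13 12
f 12 13 14
f 12 14 4
f 13 1 15
f 13 15 14
f 14 15 16
f 14 16 4
f 15 1 17
f 15 17 16
f 16 17 18
f 16 18 4
f 17 1 19
f 17 19 18
f 18 19 20
f 18 20 4
f 19 1 21
f 19 21 20
f 20 21 22
f 20 22 4
f 21 1 23
f 21 23 22
f 22 23 24
f 22 24 4
f 23 1 25
f 23 25 24
f 24 25 26
f 24 26 4
f 25 1 27
f 25 27 26
f 26 27 28
f 26 28 4
f 27 1 29
f 27 29 28
f 28 29 30
f 28 30 4
f 29 1 31
f 29 31 30
f 30 31 32
f 30 32 4
f 31 1 33
f 31 33 32
f 32 33 34
f 32 34 4
f 33 1 2
f 33 2 34
f 34 2 3
f 34 3 4
f 36 38 35
f 39 36 35
f 35 38 37
f 37 39 35
f 36 42 38
f 40 36 39
f 40 42 36
f 38 42 37
f 41 39 37
f 37 42 41
f 41 40 39
f 42 40 41
f 44 43 46
f 44 46 45
f 46 43 47
f 46 47 45
f 47 43 48
f 47 48 45
f 48 43 49
f 48 49 45
f 49 43 50
f 49 50 45
f 50 43 51
f 50 51 45
f 51 43 52
f 51 52 45
f 52 43 53
f 52 53 45
f 53 43 54
f 53 54 45
f 54 43 44
f 54 44 45
f 56 58 55
f 59 56 55
f 55 58 57
f 57 59 55
f 56 62 58
f 60 56 59
f 60 62 56
f 58 62 57
f 61 59 57
f 57 62 61
f 61 60 59
f 62 60 61
f 63 74 68
f 63 68 64
f 63 64 70
f 63 70 73
f 63 73 74
f 64 68 72
f 68 74 67
f 74 73 65
f 73 70 69
f 70 64 71
f 66 72 67
f 66 67 65
f 66 65 69
f 66 69 71
f 66 71 72
f 67 72 68
f 65 67 74
f 69 65 73
f 71 69 70
f 72 71 64



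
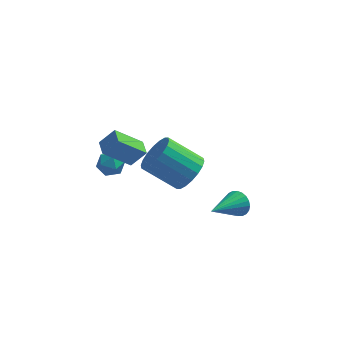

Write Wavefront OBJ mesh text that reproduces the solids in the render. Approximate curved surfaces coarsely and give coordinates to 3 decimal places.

v 1.068 3.705 -3.915
v 1.587 4.266 -3.27
v 0.031 4.337 -2.08
v -0.488 3.775 -2.725
v 1.397 4.569 -3.535
v -0.159 4.64 -2.346
v 1.143 4.701 -3.876
v -0.413 4.772 -2.686
v 0.874 4.636 -4.224
v -0.682 4.706 -3.034
v 0.643 4.386 -4.511
v -0.913 4.456 -3.321
v 0.496 4.001 -4.68
v -1.06 4.072 -3.49
v 0.463 3.558 -4.697
v -1.093 3.628 -3.508
v 0.549 3.143 -4.56
v -1.007 3.214 -3.37
v 0.739 2.84 -4.294
v -0.817 2.911 -3.105
v 0.993 2.708 -3.954
v -0.563 2.779 -2.764
v 1.262 2.774 -3.606
v -0.294 2.844 -2.416
v 1.493 3.024 -3.319
v -0.063 3.094 -2.129
v 1.64 3.408 -3.15
v 0.084 3.479 -1.96
v 1.673 3.852 -3.132
v 0.117 3.922 -1.943
v -1.632 1.333 -1.525
v -1.359 0.931 -1.06
v -2.581 0.809 -1.42
v -2.308 0.407 -0.955
v -2.413 1.057 -0.817
v -1.826 1.381 -0.882
v -2.114 0.359 -1.598
v -1.527 0.683 -1.663
v -1.656 0.329 -1.105
v -1.841 0.76 -0.623
v -2.099 0.98 -1.857
v -2.284 1.411 -1.375
v -1.978 -0.993 0.955
v -1.341 -0.849 1.685
v -2.241 -0.242 1.036
v -1.604 -0.098 1.766
v -0.896 -0.502 -0.086
v -0.259 -0.358 0.644
v -1.159 0.249 -0.005
v -0.522 0.393 0.725
v 3.555 -0.956 -1.711
v 3.903 -0.986 -1.175
v 2.605 -2.284 -1.169
v 3.722 -0.829 -1.107
v 3.515 -0.691 -1.13
v 3.315 -0.593 -1.243
v 3.151 -0.55 -1.426
v 3.048 -0.57 -1.653
v 3.023 -0.648 -1.889
v 3.078 -0.773 -2.097
v 3.207 -0.926 -2.247
v 3.388 -1.084 -2.316
v 3.594 -1.222 -2.292
v 3.795 -1.32 -2.18
v 3.959 -1.362 -1.997
v 4.062 -1.343 -1.77
v 4.087 -1.265 -1.534
v 4.031 -1.139 -1.325
f 2 1 5
f 2 5 3
f 3 5 6
f 3 6 4
f 5 1 7
f 5 7 6
f 6 7 8
f 6 8 4
f 7 1 9
f 7 9 8
f 8 9 10
f 8 10 4
f 9 1 11
f 9 11 10
f 10 11 12
f 10 12 4
f 11 1 13
f 11 13 12
f 12 13 14
f 12 14 4
f 13 1 15
f 13 15 14
f 14 15 16
f 14 16 4
f 15 1 17
f 15 17 16
f 16 17 18
f 16 18 4
f 17 1 19
f 17 19 18
f 18 19 20
f 18 20 4
f 19 1 21
f 19 21 20
f 20 21 22
f 20 22 4
f 21 1 23
f 21 23 22
f 22 23 24
f 22 24 4
f 23 1 25
f 23 25 24
f 24 25 26
f 24 26 4
f 25 1 27
f 25 27 26
f 26 27 28
f 26 28 4
f 27 1 29
f 27 29 28
f 28 29 30
f 28 30 4
f 29 1 2
f 29 2 30
f 30 2 3
f 30 3 4
f 31 42 36
f 31 36 32
f 31 32 38
f 31 38 41
f 31 41 42
f 32 36 40
f 36 42 35
f 42 41 33
f 41 38 37
f 38 32 39
f 34 40 35
f 34 35 33
f 34 33 37
f 34 37 39
f 34 39 40
f 35 40 36
f 33 35 42
f 37 33 41
f 39 37 38
f 40 39 32
f 44 46 43
f 47 44 43
f 43 46 45
f 45 47 43
f 44 50 46
f 48 44 47
f 48 50 44
f 46 50 45
f 49 47 45
f 45 50 49
f 49 48 47
f 50 48 49
f 52 51 54
f 52 54 53
f 54 51 55
f 54 55 53
f 55 51 56
f 55 56 53
f 56 51 57
f 56 57 53
f 57 51 58
f 57 58 53
f 58 51 59
f 58 59 53
f 59 51 60
f 59 60 53
f 60 51 61
f 60 61 53
f 61 51 62
f 61 62 53
f 62 51 63
f 62 63 53
f 63 51 64
f 63 64 53
f 64 51 65
f 64 65 53
f 65 51 66
f 65 66 53
f 66 51 67
f 66 67 53
f 67 51 68
f 67 68 53
f 68 51 52
f 68 52 53



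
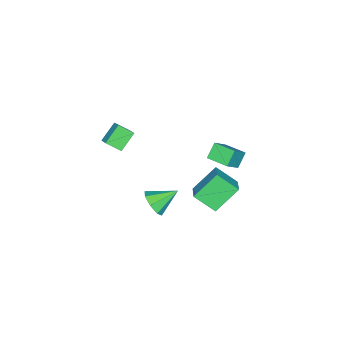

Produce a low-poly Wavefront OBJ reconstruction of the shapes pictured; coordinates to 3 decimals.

v 1.653 -0.187 -3.29
v 2.312 0.412 -3.287
v 0.727 0.827 -2.49
v 1.907 0.472 -3.832
v 1.354 0.147 -4.059
v 0.976 -0.375 -3.837
v 0.995 -0.786 -3.294
v 1.399 -0.846 -2.749
v 1.953 -0.521 -2.522
v 2.33 0 -2.744
v 1.717 -1.499 2.693
v 2.021 -2.266 3.292
v 2.178 -0.985 3.117
v 2.482 -1.753 3.717
v 2.698 -1.727 1.903
v 3.002 -2.495 2.503
v 3.159 -1.214 2.328
v 3.463 -1.981 2.927
v -2.722 2.737 -3.951
v -2.505 1.486 -2.994
v -1.7 3.319 -3.423
v -1.482 2.069 -2.466
v -1.558 1.911 -5.294
v -1.34 0.661 -4.337
v -0.535 2.494 -4.766
v -0.318 1.243 -3.809
v -1.326 2.198 -0.87
v -2.051 2.272 -0.128
v -1.168 3.478 -0.842
v -1.893 3.552 -0.1
v -0.287 2.048 0.16
v -1.012 2.122 0.902
v -0.129 3.328 0.188
v -0.854 3.402 0.93
f 2 1 4
f 2 4 3
f 4 1 5
f 4 5 3
f 5 1 6
f 5 6 3
f 6 1 7
f 6 7 3
f 7 1 8
f 7 8 3
f 8 1 9
f 8 9 3
f 9 1 10
f 9 10 3
f 10 1 2
f 10 2 3
f 12 14 11
f 15 12 11
f 11 14 13
f 13 15 11
f 12 18 14
f 16 12 15
f 16 18 12
f 14 18 13
f 17 15 13
f 13 18 17
f 17 16 15
f 18 16 17
f 20 22 19
f 23 20 19
f 19 22 21
f 21 23 19
f 20 26 22
f 24 20 23
f 24 26 20
f 22 26 21
f 25 23 21
f 21 26 25
f 25 24 23
f 26 24 25
f 28 30 27
f 31 28 27
f 27 30 29
f 29 31 27
f 28 34 30
f 32 28 31
f 32 34 28
f 30 34 29
f 33 31 29
f 29 34 33
f 33 32 31
f 34 32 33



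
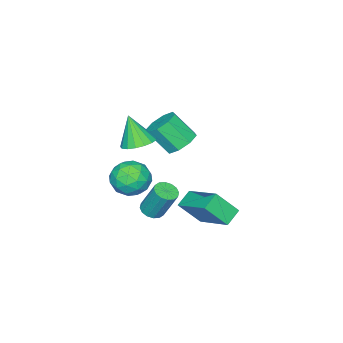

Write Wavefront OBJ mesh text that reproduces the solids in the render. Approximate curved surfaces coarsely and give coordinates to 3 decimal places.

v 1.782 0.044 1.549
v 2.336 -0.571 2.028
v 0.524 -0.589 2.192
v 1.078 -1.204 2.671
v 1.09 -0.275 2.897
v 1.867 0.116 2.5
v 0.993 -1.276 1.72
v 1.77 -0.885 1.323
v 1.848 -1.388 2.134
v 1.908 -0.769 2.861
v 0.952 -0.391 1.359
v 1.012 0.228 2.086
v 2.17 -0.208 1.732
v 0.69 -0.952 2.488
v 0.697 -0.406 2.621
v 1.023 -0.767 2.902
v 1.894 0.196 2.009
v 2.22 -0.166 2.291
v 1.487 0.009 2.801
v 0.64 -0.994 1.929
v 0.966 -1.356 2.211
v 1.837 -0.393 1.318
v 2.163 -0.754 1.599
v 1.373 -1.169 1.419
v 2.209 -1.05 2.076
v 1.469 -1.422 2.454
v 1.419 -1.464 1.895
v 1.876 -1.234 1.662
v 2.244 -0.686 2.503
v 1.504 -1.058 2.881
v 1.511 -0.511 3.014
v 1.968 -0.281 2.78
v 1.957 -1.166 2.565
v 1.356 -0.102 1.339
v 0.616 -0.474 1.717
v 0.892 -0.879 1.44
v 1.349 -0.649 1.206
v 1.391 0.262 1.766
v 0.651 -0.11 2.144
v 0.984 0.074 2.558
v 1.441 0.304 2.325
v 0.903 0.006 1.655
v -0.757 -1.922 2.569
v -0.001 -2.224 2.474
v -0.823 -2.538 4.011
v 0.059 -1.868 2.629
v -0.069 -1.525 2.77
v -0.354 -1.272 2.865
v -0.731 -1.169 2.892
v -1.115 -1.237 2.845
v -1.416 -1.463 2.735
v -1.567 -1.794 2.587
v -1.532 -2.154 2.435
v -1.32 -2.461 2.313
v -0.979 -2.644 2.25
v -0.587 -2.662 2.26
v -0.234 -2.51 2.341
v -1.001 0.615 0.441
v -0.462 2.439 1.4
v -1.61 1.359 -0.632
v -1.071 3.183 0.327
v -0.209 0.617 -0.007
v 0.33 2.441 0.952
v -0.818 1.361 -1.08
v -0.279 3.185 -0.121
v -0.006 -0.602 -0.72
v 0.541 -0.448 -0.77
v 0.472 0.277 0.71
v -0.074 0.122 0.76
v 0.387 -0.225 -0.887
v 0.319 0.5 0.594
v 0.129 -0.102 -0.959
v 0.06 0.622 0.522
v -0.166 -0.114 -0.967
v -0.235 0.611 0.514
v -0.418 -0.257 -0.909
v -0.486 0.468 0.572
v -0.559 -0.492 -0.8
v -0.628 0.233 0.681
v -0.552 -0.757 -0.67
v -0.621 -0.032 0.81
v -0.399 -0.98 -0.554
v -0.467 -0.255 0.927
v -0.14 -1.102 -0.482
v -0.209 -0.378 0.999
v 0.155 -1.091 -0.474
v 0.086 -0.366 1.007
v 0.406 -0.948 -0.532
v 0.338 -0.223 0.949
v 0.548 -0.713 -0.641
v 0.479 0.012 0.84
v -4.022 -2.12 0.701
v -3.24 -2.219 0.381
v -2.877 -3.159 1.559
v -3.658 -3.06 1.879
v -3.279 -1.717 0.793
v -2.916 -2.657 1.971
v -3.752 -1.451 1.152
v -3.389 -2.391 2.329
v -4.384 -1.577 1.246
v -4.02 -2.517 2.424
v -4.803 -2.021 1.021
v -4.44 -2.961 2.199
v -4.764 -2.523 0.609
v -4.401 -3.463 1.787
v -4.291 -2.789 0.251
v -3.928 -3.729 1.428
v -3.66 -2.663 0.156
v -3.296 -3.603 1.334
f 1 38 17
f 38 12 41
f 17 41 6
f 38 41 17
f 1 17 13
f 17 6 18
f 13 18 2
f 17 18 13
f 1 13 22
f 13 2 23
f 22 23 8
f 13 23 22
f 1 22 34
f 22 8 37
f 34 37 11
f 22 37 34
f 1 34 38
f 34 11 42
f 38 42 12
f 34 42 38
f 2 18 29
f 18 6 32
f 29 32 10
f 18 32 29
f 6 41 19
f 41 12 40
f 19 40 5
f 41 40 19
f 12 42 39
f 42 11 35
f 39 35 3
f 42 35 39
f 11 37 36
f 37 8 24
f 36 24 7
f 37 24 36
f 8 23 28
f 23 2 25
f 28 25 9
f 23 25 28
f 4 30 16
f 30 10 31
f 16 31 5
f 30 31 16
f 4 16 14
f 16 5 15
f 14 15 3
f 16 15 14
f 4 14 21
f 14 3 20
f 21 20 7
f 14 20 21
f 4 21 26
f 21 7 27
f 26 27 9
f 21 27 26
f 4 26 30
f 26 9 33
f 30 33 10
f 26 33 30
f 5 31 19
f 31 10 32
f 19 32 6
f 31 32 19
f 3 15 39
f 15 5 40
f 39 40 12
f 15 40 39
f 7 20 36
f 20 3 35
f 36 35 11
f 20 35 36
f 9 27 28
f 27 7 24
f 28 24 8
f 27 24 28
f 10 33 29
f 33 9 25
f 29 25 2
f 33 25 29
f 44 43 46
f 44 46 45
f 46 43 47
f 46 47 45
f 47 43 48
f 47 48 45
f 48 43 49
f 48 49 45
f 49 43 50
f 49 50 45
f 50 43 51
f 50 51 45
f 51 43 52
f 51 52 45
f 52 43 53
f 52 53 45
f 53 43 54
f 53 54 45
f 54 43 55
f 54 55 45
f 55 43 56
f 55 56 45
f 56 43 57
f 56 57 45
f 57 43 44
f 57 44 45
f 59 61 58
f 62 59 58
f 58 61 60
f 60 62 58
f 59 65 61
f 63 59 62
f 63 65 59
f 61 65 60
f 64 62 60
f 60 65 64
f 64 63 62
f 65 63 64
f 67 66 70
f 67 70 68
f 68 70 71
f 68 71 69
f 70 66 72
f 70 72 71
f 71 72 73
f 71 73 69
f 72 66 74
f 72 74 73
f 73 74 75
f 73 75 69
f 74 66 76
f 74 76 75
f 75 76 77
f 75 77 69
f 76 66 78
f 76 78 77
f 77 78 79
f 77 79 69
f 78 66 80
f 78 80 79
f 79 80 81
f 79 81 69
f 80 66 82
f 80 82 81
f 81 82 83
f 81 83 69
f 82 66 84
f 82 84 83
f 83 84 85
f 83 85 69
f 84 66 86
f 84 86 85
f 85 86 87
f 85 87 69
f 86 66 88
f 86 88 87
f 87 88 89
f 87 89 69
f 88 66 90
f 88 90 89
f 89 90 91
f 89 91 69
f 90 66 67
f 90 67 91
f 91 67 68
f 91 68 69
f 93 92 96
f 93 96 94
f 94 96 97
f 94 97 95
f 96 92 98
f 96 98 97
f 97 98 99
f 97 99 95
f 98 92 100
f 98 100 99
f 99 100 101
f 99 101 95
f 100 92 102
f 100 102 101
f 101 102 103
f 101 103 95
f 102 92 104
f 102 104 103
f 103 104 105
f 103 105 95
f 104 92 106
f 104 106 105
f 105 106 107
f 105 107 95
f 106 92 108
f 106 108 107
f 107 108 109
f 107 109 95
f 108 92 93
f 108 93 109
f 109 93 94
f 109 94 95



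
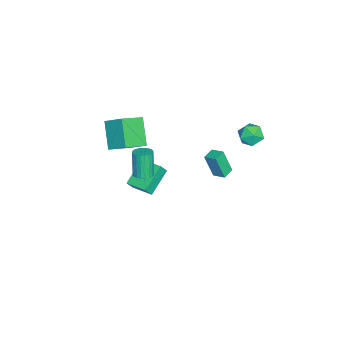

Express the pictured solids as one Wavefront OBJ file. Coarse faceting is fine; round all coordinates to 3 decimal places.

v -3.826 1.517 -3.937
v -3.884 0.937 -2.308
v -3.495 2.282 -3.653
v -3.553 1.702 -2.024
v -3.067 1.218 -4.016
v -3.125 0.638 -2.387
v -2.736 1.983 -3.732
v -2.794 1.403 -2.103
v -1.823 4.155 2.613
v -0.977 3.983 2.488
v -2.143 3.417 1.452
v -1.297 3.245 1.327
v -1.72 2.886 2.001
v -1.523 3.342 2.718
v -1.597 4.058 1.222
v -1.4 4.514 1.939
v -0.837 3.923 1.629
v -0.913 3.199 2.11
v -2.207 4.201 1.83
v -2.283 3.477 2.311
v -2.181 -5.231 0.76
v -1.76 -4.07 1.628
v -3.368 -4.247 0.019
v -2.947 -3.086 0.888
v -0.853 -4.674 -0.628
v -0.432 -3.513 0.241
v -2.04 -3.69 -1.368
v -1.619 -2.529 -0.5
v 3.469 -1.451 1.916
v 3.994 -1.702 2.063
v 3.475 -1.861 3.632
v 2.951 -1.609 3.484
v 4.039 -1.46 2.103
v 3.521 -1.619 3.672
v 3.986 -1.216 2.11
v 3.468 -1.375 3.679
v 3.844 -1.013 2.084
v 3.325 -1.172 3.652
v 3.637 -0.886 2.028
v 3.118 -1.044 3.597
v 3.401 -0.856 1.953
v 2.882 -1.014 3.522
v 3.176 -0.929 1.871
v 2.658 -1.087 3.44
v 3.003 -1.092 1.798
v 2.484 -1.251 3.367
v 2.91 -1.317 1.744
v 2.391 -1.476 3.313
v 2.914 -1.566 1.72
v 2.395 -1.724 3.289
v 3.014 -1.794 1.73
v 2.495 -1.953 3.299
v 3.192 -1.963 1.772
v 2.674 -2.122 3.341
v 3.419 -2.044 1.839
v 2.9 -2.202 3.408
v 3.654 -2.022 1.919
v 3.136 -2.18 3.488
v 3.857 -1.901 1.998
v 3.339 -2.059 3.567
v -2.891 -2.792 -3.575
v -2.525 -3.072 -2.861
v -2.27 -1.464 -3.372
v -1.904 -1.744 -2.658
v -1.356 -3.356 -4.582
v -0.99 -3.636 -3.868
v -0.735 -2.028 -4.379
v -0.369 -2.308 -3.665
f 2 4 1
f 5 2 1
f 1 4 3
f 3 5 1
f 2 8 4
f 6 2 5
f 6 8 2
f 4 8 3
f 7 5 3
f 3 8 7
f 7 6 5
f 8 6 7
f 9 20 14
f 9 14 10
f 9 10 16
f 9 16 19
f 9 19 20
f 10 14 18
f 14 20 13
f 20 19 11
f 19 16 15
f 16 10 17
f 12 18 13
f 12 13 11
f 12 11 15
f 12 15 17
f 12 17 18
f 13 18 14
f 11 13 20
f 15 11 19
f 17 15 16
f 18 17 10
f 22 24 21
f 25 22 21
f 21 24 23
f 23 25 21
f 22 28 24
f 26 22 25
f 26 28 22
f 24 28 23
f 27 25 23
f 23 28 27
f 27 26 25
f 28 26 27
f 30 29 33
f 30 33 31
f 31 33 34
f 31 34 32
f 33 29 35
f 33 35 34
f 34 35 36
f 34 36 32
f 35 29 37
f 35 37 36
f 36 37 38
f 36 38 32
f 37 29 39
f 37 39 38
f 38 39 40
f 38 40 32
f 39 29 41
f 39 41 40
f 40 41 42
f 40 42 32
f 41 29 43
f 41 43 42
f 42 43 44
f 42 44 32
f 43 29 45
f 43 45 44
f 44 45 46
f 44 46 32
f 45 29 47
f 45 47 46
f 46 47 48
f 46 48 32
f 47 29 49
f 47 49 48
f 48 49 50
f 48 50 32
f 49 29 51
f 49 51 50
f 50 51 52
f 50 52 32
f 51 29 53
f 51 53 52
f 52 53 54
f 52 54 32
f 53 29 55
f 53 55 54
f 54 55 56
f 54 56 32
f 55 29 57
f 55 57 56
f 56 57 58
f 56 58 32
f 57 29 59
f 57 59 58
f 58 59 60
f 58 60 32
f 59 29 30
f 59 30 60
f 60 30 31
f 60 31 32
f 62 64 61
f 65 62 61
f 61 64 63
f 63 65 61
f 62 68 64
f 66 62 65
f 66 68 62
f 64 68 63
f 67 65 63
f 63 68 67
f 67 66 65
f 68 66 67



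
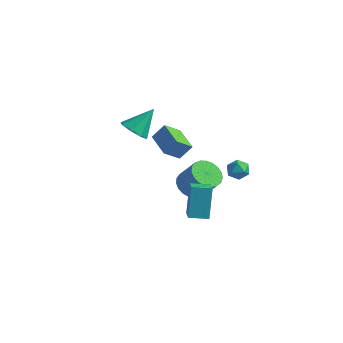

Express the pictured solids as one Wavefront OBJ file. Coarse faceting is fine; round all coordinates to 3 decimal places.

v 3.037 -4.658 0.906
v 2.686 -3.796 2.654
v 2.288 -3.663 0.266
v 1.938 -2.802 2.014
v 3.962 -4.038 0.786
v 3.612 -3.177 2.534
v 3.214 -3.044 0.146
v 2.863 -2.182 1.894
v -4.139 0.813 1.636
v -3.328 0.313 1.759
v -3.581 2.047 2.984
v -3.26 0.839 1.25
v -3.707 1.35 0.967
v -4.406 1.546 1.076
v -4.949 1.314 1.513
v -5.017 0.788 2.022
v -4.571 0.277 2.305
v -3.871 0.081 2.196
v 0.28 0.006 -0.701
v 1.071 0.184 -1.268
v 2.092 0.173 0.154
v 1.3 -0.006 0.721
v 0.945 0.565 -1.174
v 1.966 0.554 0.247
v 0.704 0.849 -0.999
v 1.725 0.838 0.422
v 0.39 0.987 -0.772
v 1.41 0.976 0.649
v 0.056 0.955 -0.533
v 1.077 0.944 0.889
v -0.239 0.759 -0.323
v 0.782 0.748 1.099
v -0.444 0.433 -0.178
v 0.577 0.422 1.244
v -0.524 0.033 -0.123
v 0.497 0.022 1.298
v -0.465 -0.372 -0.169
v 0.556 -0.383 1.253
v -0.278 -0.711 -0.306
v 0.743 -0.722 1.115
v 0.006 -0.927 -0.512
v 1.027 -0.938 0.91
v 0.338 -0.982 -0.75
v 1.358 -0.993 0.671
v 0.659 -0.865 -0.98
v 1.68 -0.876 0.442
v 0.914 -0.599 -1.161
v 1.935 -0.61 0.26
v 1.06 -0.227 -1.263
v 2.081 -0.238 0.158
v 3.7 -0.051 2.342
v 4.253 -0.472 2.227
v 3.127 -0.928 2.793
v 3.68 -1.349 2.678
v 3.719 -0.841 3.164
v 4.073 -0.299 2.886
v 3.307 -1.101 2.134
v 3.661 -0.559 1.856
v 4.01 -1.121 2.099
v 4.265 -0.96 2.735
v 3.115 -0.44 2.285
v 3.37 -0.279 2.921
v -3.254 2.97 -0.331
v -3.722 2.035 0.523
v -2.746 3.516 0.545
v -3.214 2.58 1.399
v -1.806 2.02 -0.579
v -2.274 1.084 0.275
v -1.298 2.565 0.297
v -1.766 1.63 1.151
f 2 4 1
f 5 2 1
f 1 4 3
f 3 5 1
f 2 8 4
f 6 2 5
f 6 8 2
f 4 8 3
f 7 5 3
f 3 8 7
f 7 6 5
f 8 6 7
f 10 9 12
f 10 12 11
f 12 9 13
f 12 13 11
f 13 9 14
f 13 14 11
f 14 9 15
f 14 15 11
f 15 9 16
f 15 16 11
f 16 9 17
f 16 17 11
f 17 9 18
f 17 18 11
f 18 9 10
f 18 10 11
f 20 19 23
f 20 23 21
f 21 23 24
f 21 24 22
f 23 19 25
f 23 25 24
f 24 25 26
f 24 26 22
f 25 19 27
f 25 27 26
f 26 27 28
f 26 28 22
f 27 19 29
f 27 29 28
f 28 29 30
f 28 30 22
f 29 19 31
f 29 31 30
f 30 31 32
f 30 32 22
f 31 19 33
f 31 33 32
f 32 33 34
f 32 34 22
f 33 19 35
f 33 35 34
f 34 35 36
f 34 36 22
f 35 19 37
f 35 37 36
f 36 37 38
f 36 38 22
f 37 19 39
f 37 39 38
f 38 39 40
f 38 40 22
f 39 19 41
f 39 41 40
f 40 41 42
f 40 42 22
f 41 19 43
f 41 43 42
f 42 43 44
f 42 44 22
f 43 19 45
f 43 45 44
f 44 45 46
f 44 46 22
f 45 19 47
f 45 47 46
f 46 47 48
f 46 48 22
f 47 19 49
f 47 49 48
f 48 49 50
f 48 50 22
f 49 19 20
f 49 20 50
f 50 20 21
f 50 21 22
f 51 62 56
f 51 56 52
f 51 52 58
f 51 58 61
f 51 61 62
f 52 56 60
f 56 62 55
f 62 61 53
f 61 58 57
f 58 52 59
f 54 60 55
f 54 55 53
f 54 53 57
f 54 57 59
f 54 59 60
f 55 60 56
f 53 55 62
f 57 53 61
f 59 57 58
f 60 59 52
f 64 66 63
f 67 64 63
f 63 66 65
f 65 67 63
f 64 70 66
f 68 64 67
f 68 70 64
f 66 70 65
f 69 67 65
f 65 70 69
f 69 68 67
f 70 68 69



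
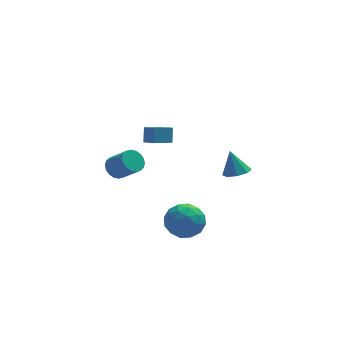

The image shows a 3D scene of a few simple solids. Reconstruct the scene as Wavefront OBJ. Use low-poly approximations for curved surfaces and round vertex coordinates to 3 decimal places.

v 0.393 -2.172 -2.838
v 1.445 -2.255 -2.481
v 0.095 -3.885 -2.359
v 1.147 -3.968 -2.002
v 0.422 -3.326 -1.452
v 0.606 -2.267 -1.748
v 0.934 -3.873 -3.092
v 1.118 -2.814 -3.388
v 1.78 -3.307 -2.638
v 1.463 -2.968 -1.624
v 0.077 -3.172 -3.216
v -0.24 -2.833 -2.202
v 0.945 -2.063 -2.701
v 0.595 -4.077 -2.139
v 0.168 -3.699 -1.815
v 0.787 -3.748 -1.605
v 0.452 -2.07 -2.271
v 1.07 -2.119 -2.061
v 0.469 -2.748 -1.456
v 0.47 -4.021 -2.779
v 1.088 -4.07 -2.569
v 0.753 -2.392 -3.235
v 1.372 -2.441 -3.025
v 1.071 -3.392 -3.384
v 1.761 -2.73 -2.584
v 1.585 -3.737 -2.303
v 1.46 -3.681 -2.943
v 1.568 -3.059 -3.117
v 1.574 -2.531 -1.988
v 1.399 -3.538 -1.707
v 0.973 -3.16 -1.383
v 1.081 -2.538 -1.557
v 1.771 -3.149 -2.081
v 0.141 -2.602 -3.133
v -0.034 -3.609 -2.852
v 0.459 -3.602 -3.283
v 0.567 -2.98 -3.457
v -0.045 -2.403 -2.537
v -0.221 -3.41 -2.256
v -0.028 -3.081 -1.723
v 0.08 -2.459 -1.897
v -0.231 -2.991 -2.759
v -0.549 1.519 0.479
v -0.446 1.985 1.288
v 0.487 1.977 0.083
v 0.59 2.444 0.892
v -0.13 0.856 0.808
v -0.027 1.323 1.617
v 0.906 1.315 0.412
v 1.009 1.781 1.221
v 3.376 -3.037 0.871
v 4.09 -3.113 1.051
v 3.104 -2.563 2.149
v 3.973 -2.602 0.836
v 3.506 -2.346 0.642
v 2.963 -2.495 0.582
v 2.662 -2.962 0.692
v 2.779 -3.473 0.906
v 3.245 -3.729 1.1
v 3.788 -3.58 1.16
v -1.668 3.82 -2.961
v -1.071 4.22 -3.137
v -0.254 3.439 -2.135
v -0.852 3.04 -1.959
v -1.205 4.394 -2.892
v -0.389 3.613 -1.89
v -1.432 4.454 -2.66
v -0.615 3.673 -1.658
v -1.705 4.389 -2.488
v -0.888 3.608 -1.486
v -1.971 4.211 -2.41
v -1.154 3.43 -1.408
v -2.177 3.956 -2.441
v -1.36 3.175 -1.439
v -2.282 3.674 -2.575
v -1.466 2.893 -1.573
v -2.266 3.421 -2.785
v -1.449 2.64 -1.783
v -2.131 3.247 -3.03
v -1.315 2.466 -2.028
v -1.905 3.187 -3.262
v -1.088 2.406 -2.26
v -1.632 3.252 -3.434
v -0.815 2.471 -2.432
v -1.366 3.43 -3.512
v -0.549 2.649 -2.51
v -1.16 3.685 -3.481
v -0.343 2.904 -2.479
v -1.054 3.967 -3.347
v -0.238 3.186 -2.345
f 1 38 17
f 38 12 41
f 17 41 6
f 38 41 17
f 1 17 13
f 17 6 18
f 13 18 2
f 17 18 13
f 1 13 22
f 13 2 23
f 22 23 8
f 13 23 22
f 1 22 34
f 22 8 37
f 34 37 11
f 22 37 34
f 1 34 38
f 34 11 42
f 38 42 12
f 34 42 38
f 2 18 29
f 18 6 32
f 29 32 10
f 18 32 29
f 6 41 19
f 41 12 40
f 19 40 5
f 41 40 19
f 12 42 39
f 42 11 35
f 39 35 3
f 42 35 39
f 11 37 36
f 37 8 24
f 36 24 7
f 37 24 36
f 8 23 28
f 23 2 25
f 28 25 9
f 23 25 28
f 4 30 16
f 30 10 31
f 16 31 5
f 30 31 16
f 4 16 14
f 16 5 15
f 14 15 3
f 16 15 14
f 4 14 21
f 14 3 20
f 21 20 7
f 14 20 21
f 4 21 26
f 21 7 27
f 26 27 9
f 21 27 26
f 4 26 30
f 26 9 33
f 30 33 10
f 26 33 30
f 5 31 19
f 31 10 32
f 19 32 6
f 31 32 19
f 3 15 39
f 15 5 40
f 39 40 12
f 15 40 39
f 7 20 36
f 20 3 35
f 36 35 11
f 20 35 36
f 9 27 28
f 27 7 24
f 28 24 8
f 27 24 28
f 10 33 29
f 33 9 25
f 29 25 2
f 33 25 29
f 44 46 43
f 47 44 43
f 43 46 45
f 45 47 43
f 44 50 46
f 48 44 47
f 48 50 44
f 46 50 45
f 49 47 45
f 45 50 49
f 49 48 47
f 50 48 49
f 52 51 54
f 52 54 53
f 54 51 55
f 54 55 53
f 55 51 56
f 55 56 53
f 56 51 57
f 56 57 53
f 57 51 58
f 57 58 53
f 58 51 59
f 58 59 53
f 59 51 60
f 59 60 53
f 60 51 52
f 60 52 53
f 62 61 65
f 62 65 63
f 63 65 66
f 63 66 64
f 65 61 67
f 65 67 66
f 66 67 68
f 66 68 64
f 67 61 69
f 67 69 68
f 68 69 70
f 68 70 64
f 69 61 71
f 69 71 70
f 70 71 72
f 70 72 64
f 71 61 73
f 71 73 72
f 72 73 74
f 72 74 64
f 73 61 75
f 73 75 74
f 74 75 76
f 74 76 64
f 75 61 77
f 75 77 76
f 76 77 78
f 76 78 64
f 77 61 79
f 77 79 78
f 78 79 80
f 78 80 64
f 79 61 81
f 79 81 80
f 80 81 82
f 80 82 64
f 81 61 83
f 81 83 82
f 82 83 84
f 82 84 64
f 83 61 85
f 83 85 84
f 84 85 86
f 84 86 64
f 85 61 87
f 85 87 86
f 86 87 88
f 86 88 64
f 87 61 89
f 87 89 88
f 88 89 90
f 88 90 64
f 89 61 62
f 89 62 90
f 90 62 63
f 90 63 64

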